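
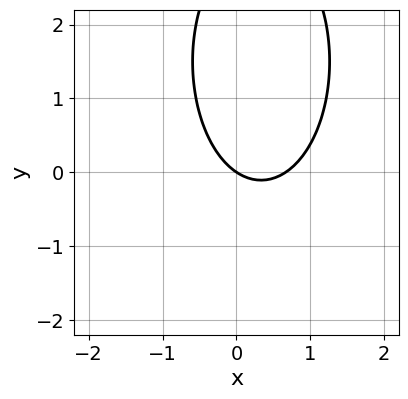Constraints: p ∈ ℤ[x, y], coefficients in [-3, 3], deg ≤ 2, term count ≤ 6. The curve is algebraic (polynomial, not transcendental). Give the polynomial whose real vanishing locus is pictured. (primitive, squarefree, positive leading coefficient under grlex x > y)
First, deg p = 2. A generic line meets the curve in up to 2 points.
Then, observable constraints: one y-axis crossing is at y = 0; it meets the x-axis at x = 0 (among the integer gridlines).
Finally, the integer polynomial consistent with all of this is the stated p.

3*x^2 + y^2 - 2*x - 3*y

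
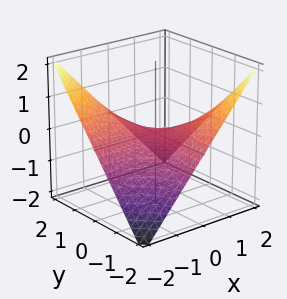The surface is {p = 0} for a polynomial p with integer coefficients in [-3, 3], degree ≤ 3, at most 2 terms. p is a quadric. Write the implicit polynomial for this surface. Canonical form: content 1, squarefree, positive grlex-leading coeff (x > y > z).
First, deg p = 2.
Then, reading off the gridlines: one z-axis crossing is at z = 0; the visible x-axis segment lies entirely on the surface.
Finally, putting this together gives p.

x*y + 2*z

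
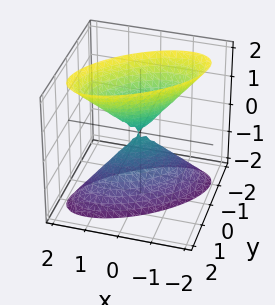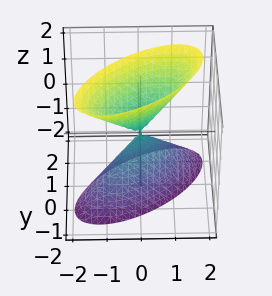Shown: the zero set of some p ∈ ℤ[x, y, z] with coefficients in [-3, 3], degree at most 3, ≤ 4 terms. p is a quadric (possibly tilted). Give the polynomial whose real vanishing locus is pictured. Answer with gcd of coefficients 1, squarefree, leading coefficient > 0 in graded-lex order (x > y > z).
2*x^2 - 3*x*y + 3*y^2 - z^2

1. I count 2 distinct pieces. Treating them together as one polynomial.
2. deg p = 2. A generic line meets the surface in up to 2 points.
3. Observable constraints: it meets the x-axis at x = 0 (among the integer gridlines); one z-axis crossing is at z = 0; it meets the y-axis at y = 0 (among the integer gridlines).
4. Fitting integer coefficients to these (and the overall shape) gives p.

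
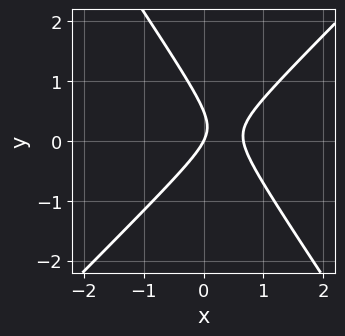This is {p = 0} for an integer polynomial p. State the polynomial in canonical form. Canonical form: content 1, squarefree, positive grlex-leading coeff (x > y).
Degree: the shape is more complex than any degree-1 curve, so deg p = 2.
Reading off the gridlines: one y-axis crossing is at y = 0; it crosses the x-axis at the gridline x = 0.
These observations pin down the coefficients.

3*x^2 - x*y - 2*y^2 - 2*x + y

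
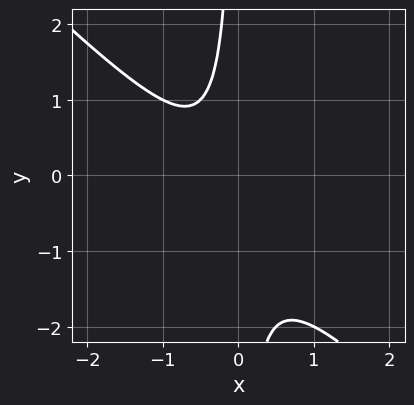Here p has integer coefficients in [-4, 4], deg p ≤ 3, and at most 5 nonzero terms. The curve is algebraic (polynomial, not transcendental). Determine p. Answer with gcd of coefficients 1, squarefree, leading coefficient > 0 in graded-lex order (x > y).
2*x^2 + 2*x*y + x + 1

(a) The degree is 2 — a generic line meets the curve in up to 2 points.
(b) From the axis intercepts and sections: it misses every integer gridline on the x-axis; it misses every integer gridline on the y-axis.
(c) Fitting integer coefficients to these (and the overall shape) gives p.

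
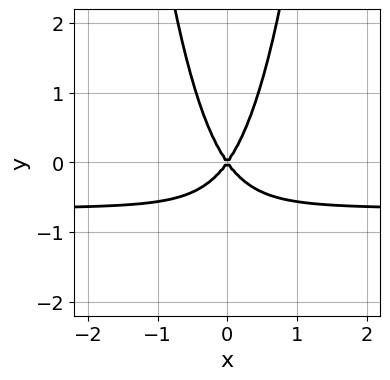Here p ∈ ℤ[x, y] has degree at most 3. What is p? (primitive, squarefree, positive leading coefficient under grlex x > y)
3*x^2*y + 2*x^2 - y^2

1. Degree: a generic line meets the curve in up to 3 points, so deg p = 3.
2. Symmetries: the x ↦ −x reflection is a symmetry, so x appears only in even powers.
3. Reading off the gridlines: it crosses the y-axis at the gridline y = 0; one x-axis crossing is at x = 0.
4. Putting this together gives p.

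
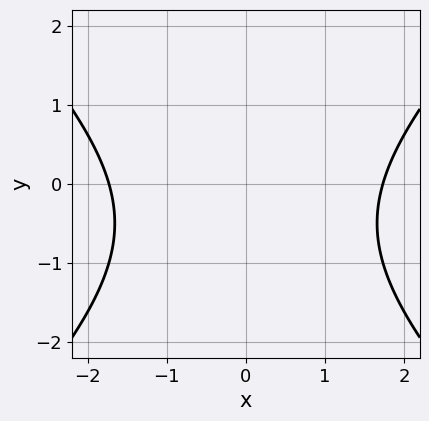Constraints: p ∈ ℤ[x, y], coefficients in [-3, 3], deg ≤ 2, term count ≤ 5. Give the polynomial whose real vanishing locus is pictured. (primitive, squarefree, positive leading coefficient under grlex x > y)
x^2 - y^2 - y - 3

1. The degree is 2 — no degree-1 curve has this shape.
2. Symmetries: mirror symmetry x ↦ −x ⇒ only even powers of x.
3. Observable constraints: it misses every integer gridline on the y-axis.
4. These observations pin down the coefficients.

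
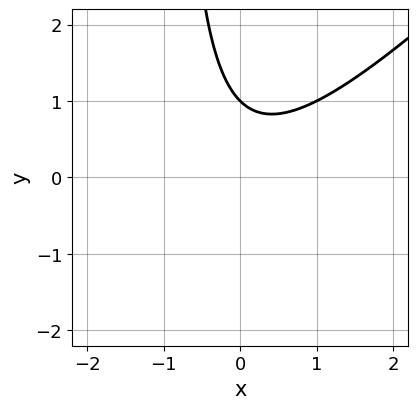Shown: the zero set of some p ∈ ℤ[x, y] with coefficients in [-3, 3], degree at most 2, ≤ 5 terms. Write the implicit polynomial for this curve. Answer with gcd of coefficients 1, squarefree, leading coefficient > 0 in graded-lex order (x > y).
1. The degree is 2 — the shape is more complex than any degree-1 curve.
2. Observable constraints: the curve avoids every integer x-axis point in the box; it crosses the y-axis at the gridline y = 1.
3. Together with the visible shape, these determine p as stated.

x^2 - x*y - y + 1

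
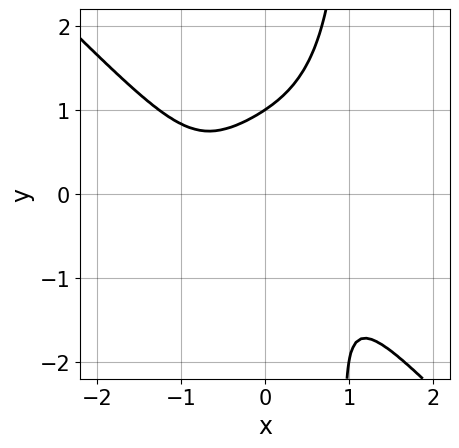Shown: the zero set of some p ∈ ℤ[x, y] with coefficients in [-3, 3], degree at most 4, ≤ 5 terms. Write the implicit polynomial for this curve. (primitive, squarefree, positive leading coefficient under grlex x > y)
The degree is 4 — a generic line meets the curve in up to 4 points.
Against the integer gridlines: it meets the y-axis at y = 1 (among the integer gridlines); the curve avoids every integer x-axis point in the box.
Solving for integer coefficients yields p as stated.

x^4 + x*y^3 - y^3 + x*y + 1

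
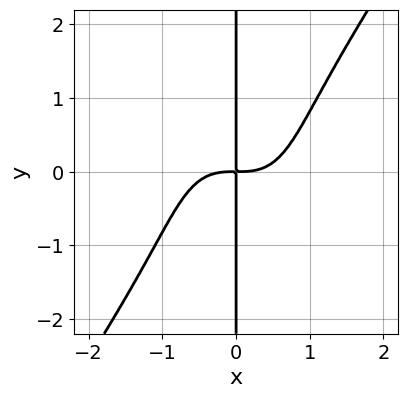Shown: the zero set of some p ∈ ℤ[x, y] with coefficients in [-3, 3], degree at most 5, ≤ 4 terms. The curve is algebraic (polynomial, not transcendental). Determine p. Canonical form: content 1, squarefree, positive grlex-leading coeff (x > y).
3*x^4 - x*y^3 - 3*x*y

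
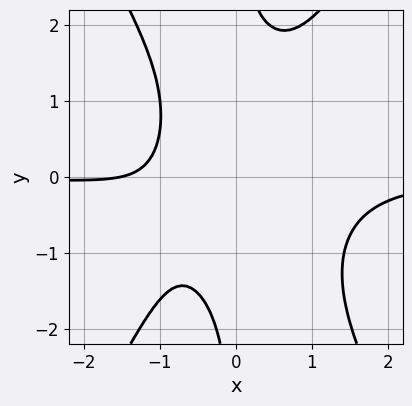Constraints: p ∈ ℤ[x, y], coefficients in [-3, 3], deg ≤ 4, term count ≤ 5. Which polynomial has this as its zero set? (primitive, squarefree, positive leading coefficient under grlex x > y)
1. The degree is 4 — a generic line meets the curve in up to 4 points.
2. From the visible intercepts: no y-intercept at any integer in the box.
3. The integer polynomial consistent with all of this is the stated p.

3*x^3*y - x*y^3 - x*y + 2*x + 3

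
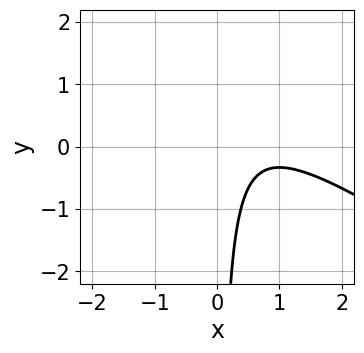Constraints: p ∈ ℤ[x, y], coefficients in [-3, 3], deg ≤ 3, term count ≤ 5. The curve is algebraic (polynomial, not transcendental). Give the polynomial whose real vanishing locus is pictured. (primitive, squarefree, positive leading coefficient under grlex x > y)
1. deg p = 2.
2. Checking where it meets the axes: no y-intercept at any integer in the box; it misses every integer gridline on the x-axis.
3. Together with the visible shape, these determine p as stated.

2*x^2 + 3*x*y - 3*x + 2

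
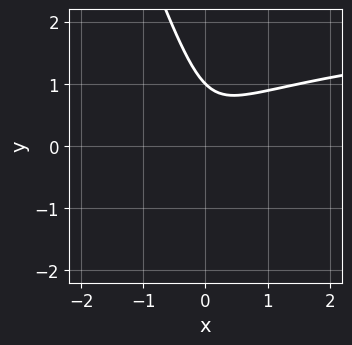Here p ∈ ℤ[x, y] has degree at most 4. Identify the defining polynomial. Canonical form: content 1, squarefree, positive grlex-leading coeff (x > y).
x^2*y + 3*x*y^2 + y^3 - 3*x^2 - 1

deg p = 3. The shape is more complex than any degree-2 curve.
Against the integer gridlines: it misses every integer gridline on the x-axis; one y-axis crossing is at y = 1.
Fitting integer coefficients to these (and the overall shape) gives p.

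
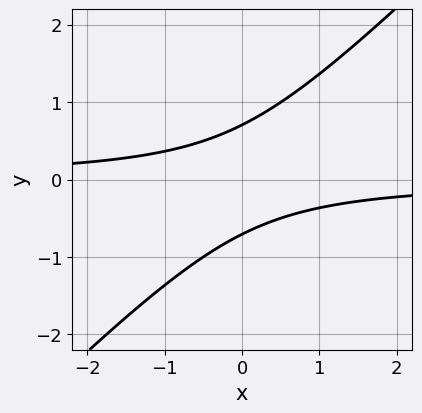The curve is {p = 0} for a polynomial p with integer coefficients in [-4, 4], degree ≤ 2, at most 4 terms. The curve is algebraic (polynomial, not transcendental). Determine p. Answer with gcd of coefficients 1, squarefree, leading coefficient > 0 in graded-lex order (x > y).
(a) deg p = 2.
(b) Reading off the gridlines: the curve avoids every integer x-axis point in the box.
(c) These observations pin down the coefficients.

2*x*y - 2*y^2 + 1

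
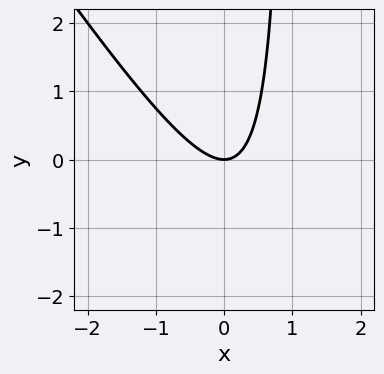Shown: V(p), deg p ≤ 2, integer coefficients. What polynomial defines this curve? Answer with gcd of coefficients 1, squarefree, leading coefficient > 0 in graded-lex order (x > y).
3*x^2 + 2*x*y - 2*y

First, deg p = 2. The shape is more complex than any degree-1 curve.
Next, from the visible intercepts: it meets the x-axis at x = 0 (among the integer gridlines); it meets the y-axis at y = 0 (among the integer gridlines).
Finally, fitting integer coefficients to these (and the overall shape) gives p.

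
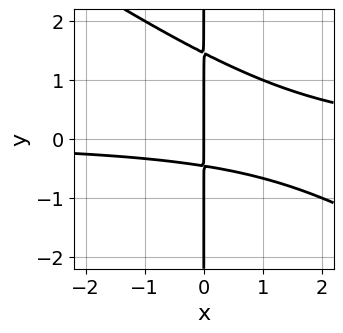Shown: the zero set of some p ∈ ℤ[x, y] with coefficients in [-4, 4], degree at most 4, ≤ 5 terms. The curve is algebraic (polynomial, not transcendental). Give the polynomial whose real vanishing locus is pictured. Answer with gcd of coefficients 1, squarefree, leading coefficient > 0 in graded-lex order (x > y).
2*x^2*y + 3*x*y^2 - 3*x*y - 2*x

First, the degree is 3 — no degree-2 curve has this shape.
Next, observable constraints: every point of the y-axis in the box is on the curve; it meets the x-axis at x = 0 (among the integer gridlines).
Finally, the integer polynomial consistent with all of this is the stated p.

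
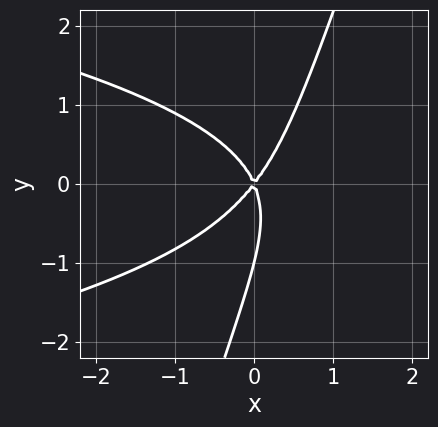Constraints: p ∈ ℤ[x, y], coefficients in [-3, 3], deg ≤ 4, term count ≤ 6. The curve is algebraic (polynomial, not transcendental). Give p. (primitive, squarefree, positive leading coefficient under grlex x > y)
3*x*y^2 - y^3 + 3*x^2 - x*y - y^2

(a) Degree: no degree-2 curve has this shape, so deg p = 3.
(b) From the visible intercepts: among the integer gridlines, it crosses the y-axis at y ∈ {-1, 0}; one x-axis crossing is at x = 0.
(c) Putting this together gives p.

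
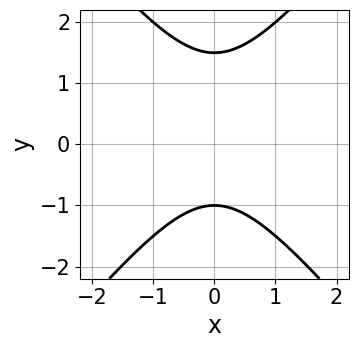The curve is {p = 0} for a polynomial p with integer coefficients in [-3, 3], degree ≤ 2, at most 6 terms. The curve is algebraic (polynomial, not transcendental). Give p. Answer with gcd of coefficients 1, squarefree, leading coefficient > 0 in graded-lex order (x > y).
Degree: no degree-1 curve has this shape, so deg p = 2.
Symmetries: mirror symmetry x ↦ −x ⇒ only even powers of x.
Observable constraints: it crosses the y-axis at the gridline y = -1; it misses every integer gridline on the x-axis.
The integer polynomial consistent with all of this is the stated p.

3*x^2 - 2*y^2 + y + 3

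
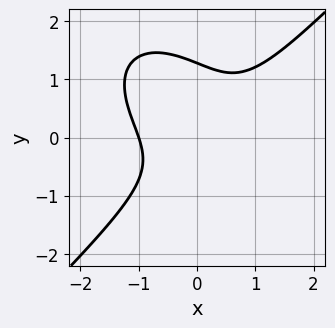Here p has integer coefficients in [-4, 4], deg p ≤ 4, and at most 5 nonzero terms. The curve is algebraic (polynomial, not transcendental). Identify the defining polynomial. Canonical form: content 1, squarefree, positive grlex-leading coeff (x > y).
3*x^3 - 3*y^3 - 3*x*y + 2*y^2 + 3

First, deg p = 3. A generic line meets the curve in up to 3 points.
Next, observable constraints: it crosses the x-axis at the gridline x = -1.
Finally, matching integer coefficients to the picture gives p.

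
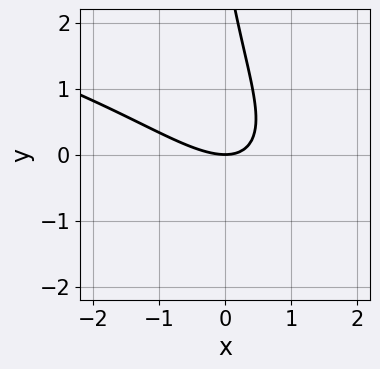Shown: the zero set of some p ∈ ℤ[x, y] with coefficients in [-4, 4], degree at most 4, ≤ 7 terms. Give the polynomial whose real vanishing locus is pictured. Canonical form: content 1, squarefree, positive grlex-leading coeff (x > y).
x*y^2 + 2*x^2 + 3*x*y + y^2 - 3*y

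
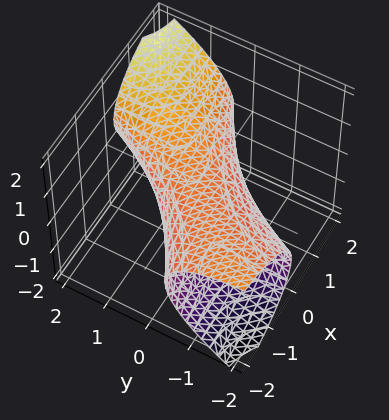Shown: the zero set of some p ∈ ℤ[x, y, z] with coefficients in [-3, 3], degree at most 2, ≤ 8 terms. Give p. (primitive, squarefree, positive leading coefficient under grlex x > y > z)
The degree is 2 — no degree-1 surface has this shape.
Solving for integer coefficients yields p as stated.

x^2 - 3*x*y + y^2 - 2*y*z + 3*z^2 - 2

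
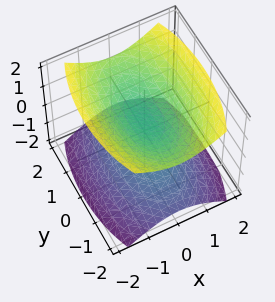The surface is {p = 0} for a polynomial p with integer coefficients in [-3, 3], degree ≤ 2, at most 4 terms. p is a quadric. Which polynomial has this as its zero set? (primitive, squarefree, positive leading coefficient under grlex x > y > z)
First, the picture has 2 separate pieces. They look like related sheets of one shape, so recover p as a whole.
Next, degree: two separate bowl-shaped sheets opening away from each other; a quadric, so deg p = 2.
Then, symmetries: it's symmetric under x → −x, forcing even powers of x; mirror symmetry z ↦ −z ⇒ only even powers of z; it's symmetric under y → −y, forcing even powers of y.
Next, checking where it meets the axes: it misses every integer gridline on the x-axis; the surface avoids every integer y-axis point in the box.
Finally, putting this together gives p.

3*x^2 + y^2 - 3*z^2 + 1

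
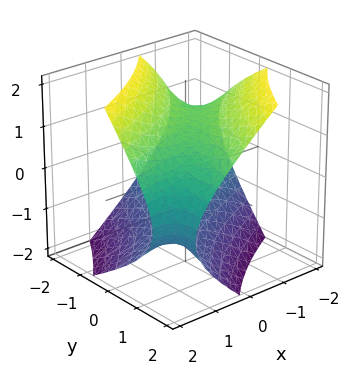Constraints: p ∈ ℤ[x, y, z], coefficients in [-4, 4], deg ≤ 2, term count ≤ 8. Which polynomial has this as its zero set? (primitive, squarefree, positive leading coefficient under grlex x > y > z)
deg p = 2.
From the axis intercepts and sections: it misses every integer gridline on the y-axis; the z-axis gridline crossings are at z ∈ {-1, 1}; no x-intercept at any integer in the box.
The integer polynomial consistent with all of this is the stated p.

x^2 - 3*x*y + y^2 - y*z - 2*z^2 + 2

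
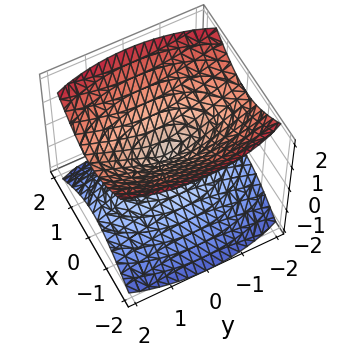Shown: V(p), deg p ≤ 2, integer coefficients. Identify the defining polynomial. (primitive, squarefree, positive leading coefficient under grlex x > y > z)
3*x^2 + y^2 - 3*z^2

1. There are 2 components.
2. Degree: a double cone through the origin; a quadric, so deg p = 2.
3. Symmetries: it's symmetric under y → −y, forcing even powers of y; mirror symmetry z ↦ −z ⇒ only even powers of z; the x ↦ −x reflection is a symmetry, so x appears only in even powers.
4. Checking where it meets the axes: it crosses the z-axis at the gridline z = 0; it meets the y-axis at y = 0 (among the integer gridlines); it crosses the x-axis at the gridline x = 0.
5. Together with the visible shape, these determine p as stated.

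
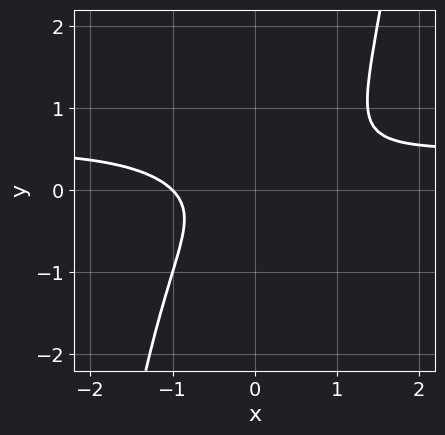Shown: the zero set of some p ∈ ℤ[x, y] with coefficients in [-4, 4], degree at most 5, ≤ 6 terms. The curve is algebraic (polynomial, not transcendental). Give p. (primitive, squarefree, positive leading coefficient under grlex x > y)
2*x^3*y - x^3 + x*y - 3*y^2 - 1

1. deg p = 4. No degree-3 curve has this shape.
2. Observable constraints: it misses every integer gridline on the y-axis; one x-axis crossing is at x = -1.
3. Solving for integer coefficients yields p as stated.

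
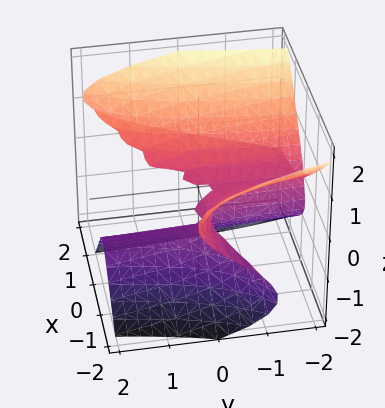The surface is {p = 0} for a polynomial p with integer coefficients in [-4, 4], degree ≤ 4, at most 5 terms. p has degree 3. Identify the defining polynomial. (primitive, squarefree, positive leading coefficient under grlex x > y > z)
x^2*y - 2*x^2*z + 2*z^3 - 2*x*z + 2*z^2

(a) deg p = 3. The shape is more complex than any degree-2 surface.
(b) Reading off the gridlines: it meets the z-axis at z = -1 (among the integer gridlines); the visible x-axis segment lies entirely on the surface; the visible y-axis segment lies entirely on the surface.
(c) Together with the visible shape, these determine p as stated.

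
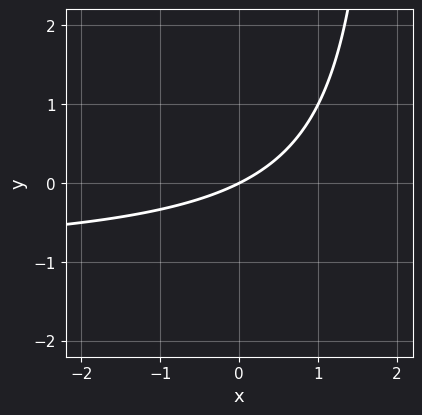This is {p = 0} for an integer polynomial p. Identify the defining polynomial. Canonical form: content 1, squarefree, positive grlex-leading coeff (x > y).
x*y + x - 2*y

(a) The degree is 2 — a generic line meets the curve in up to 2 points.
(b) Observable constraints: it crosses the y-axis at the gridline y = 0; it crosses the x-axis at the gridline x = 0.
(c) These observations pin down the coefficients.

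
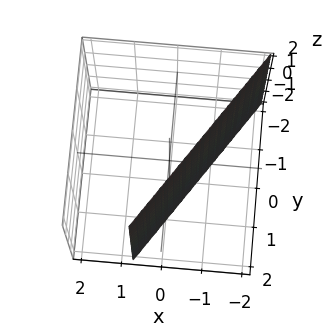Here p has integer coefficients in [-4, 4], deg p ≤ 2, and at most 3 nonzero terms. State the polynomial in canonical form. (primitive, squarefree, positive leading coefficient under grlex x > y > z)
3*x - 2*y + 2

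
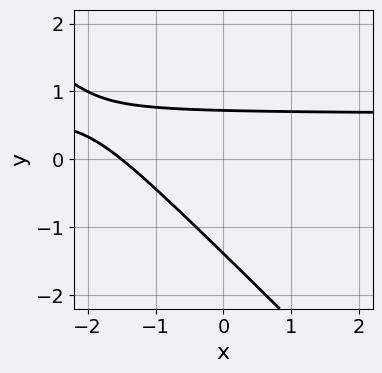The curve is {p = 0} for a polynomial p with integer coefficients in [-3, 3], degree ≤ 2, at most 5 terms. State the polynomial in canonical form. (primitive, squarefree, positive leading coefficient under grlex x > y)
First, deg p = 2. A generic line meets the curve in up to 2 points.
Finally, the integer polynomial consistent with all of this is the stated p.

3*x*y + 3*y^2 - 2*x + 2*y - 3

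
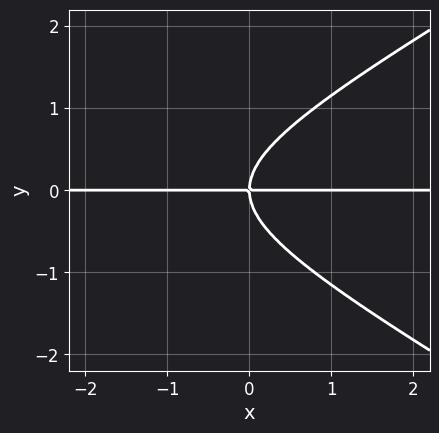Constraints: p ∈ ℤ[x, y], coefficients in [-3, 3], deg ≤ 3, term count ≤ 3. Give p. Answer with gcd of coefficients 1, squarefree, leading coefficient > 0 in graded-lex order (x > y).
Degree: the shape is more complex than any degree-2 curve, so deg p = 3.
Reading off the gridlines: one y-axis crossing is at y = 0; every point of the x-axis in the box is on the curve.
These observations pin down the coefficients.

x^2*y - 3*y^3 + 3*x*y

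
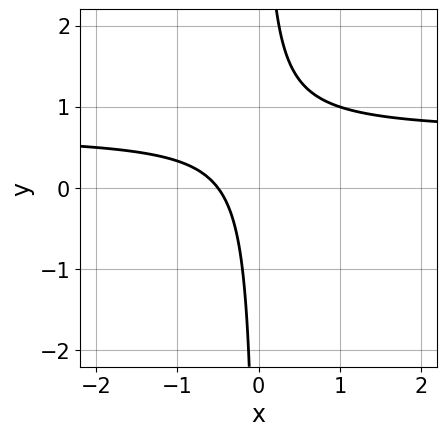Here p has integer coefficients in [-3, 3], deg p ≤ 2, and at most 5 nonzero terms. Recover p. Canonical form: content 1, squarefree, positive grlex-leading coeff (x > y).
(a) Degree: no degree-1 curve has this shape, so deg p = 2.
(b) From the visible intercepts: no y-intercept at any integer in the box.
(c) These observations pin down the coefficients.

3*x*y - 2*x - 1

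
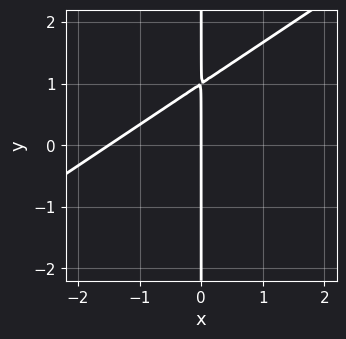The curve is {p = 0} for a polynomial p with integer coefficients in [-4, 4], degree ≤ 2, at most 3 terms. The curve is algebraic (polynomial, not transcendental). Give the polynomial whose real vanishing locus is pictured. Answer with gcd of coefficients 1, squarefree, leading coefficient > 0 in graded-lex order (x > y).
2*x^2 - 3*x*y + 3*x

deg p = 2. The shape is more complex than any degree-1 curve.
From the visible intercepts: every point of the y-axis in the box is on the curve; one x-axis crossing is at x = 0.
Fitting integer coefficients to these (and the overall shape) gives p.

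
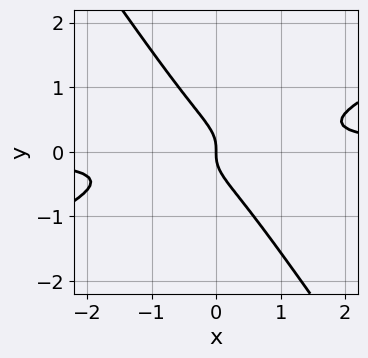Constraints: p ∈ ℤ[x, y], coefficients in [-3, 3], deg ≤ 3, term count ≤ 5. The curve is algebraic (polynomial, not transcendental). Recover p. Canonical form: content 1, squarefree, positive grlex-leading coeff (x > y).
1. deg p = 3. No degree-2 curve has this shape.
2. Against the integer gridlines: one x-axis crossing is at x = 0; one y-axis crossing is at y = 0.
3. Matching integer coefficients to the picture gives p.

2*x^2*y - 3*x*y^2 - 3*y^3 - x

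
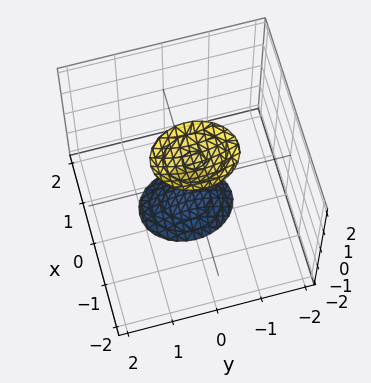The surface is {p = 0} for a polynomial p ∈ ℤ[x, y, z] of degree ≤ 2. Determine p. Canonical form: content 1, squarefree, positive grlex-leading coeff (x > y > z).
3*x^2 + x*z + 2*y^2 - z^2 + 3

The picture has 2 separate pieces. Treating them together as one polynomial.
deg p = 2. A generic line meets the surface in up to 2 points.
Checking where it meets the axes: it misses every integer gridline on the y-axis; the surface avoids every integer x-axis point in the box.
The integer polynomial consistent with all of this is the stated p.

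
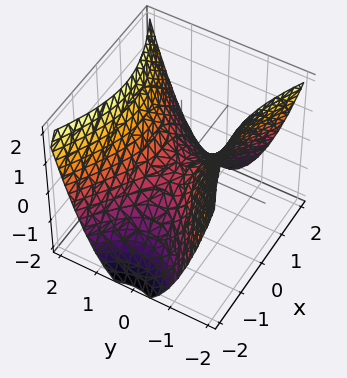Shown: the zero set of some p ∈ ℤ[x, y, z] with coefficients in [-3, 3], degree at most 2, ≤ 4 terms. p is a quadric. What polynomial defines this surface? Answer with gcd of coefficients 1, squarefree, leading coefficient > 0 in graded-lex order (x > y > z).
The degree is 2 — a hyperbolic paraboloid; a quadric.
Symmetries: the x ↦ −x reflection is a symmetry, so x appears only in even powers; it's symmetric under y → −y, forcing even powers of y.
From the visible intercepts: it meets the y-axis at y = 0 (among the integer gridlines); it crosses the x-axis at the gridline x = 0.
Together with the visible shape, these determine p as stated.

x^2 - 2*y^2 + 2*z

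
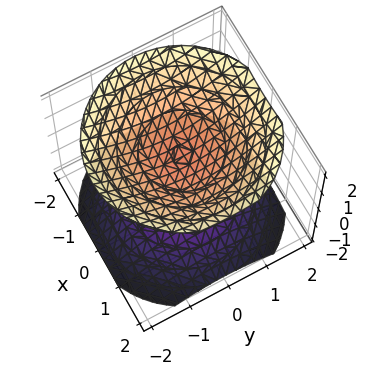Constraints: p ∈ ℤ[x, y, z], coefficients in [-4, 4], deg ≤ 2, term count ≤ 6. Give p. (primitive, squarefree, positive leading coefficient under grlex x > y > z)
2*x^2 + 2*y^2 - 3*z^2 + 3

First, the picture has 2 separate pieces.
Next, degree: two separate bowl-shaped sheets opening away from each other; a quadric, so deg p = 2.
Next, symmetries: the z ↦ −z reflection is a symmetry, so z appears only in even powers; the z-axis is an axis of rotation, so x and y enter only as x² + y².
Next, from the visible intercepts: the z-axis gridline crossings are at z ∈ {-1, 1}; the surface avoids every integer x-axis point in the box; the surface avoids every integer y-axis point in the box.
Finally, the integer polynomial consistent with all of this is the stated p.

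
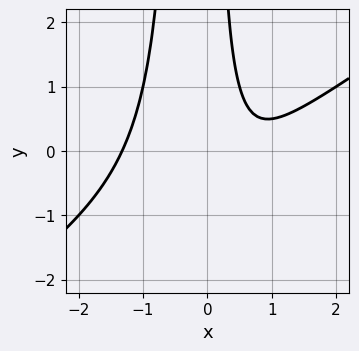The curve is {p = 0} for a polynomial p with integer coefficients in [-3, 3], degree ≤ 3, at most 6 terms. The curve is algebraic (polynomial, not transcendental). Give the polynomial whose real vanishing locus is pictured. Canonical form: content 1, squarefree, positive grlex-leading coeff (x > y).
1. deg p = 3.
2. Against the integer gridlines: no y-intercept at any integer in the box.
3. Together with the visible shape, these determine p as stated.

2*x^3 - 3*x^2*y - x*y - 2*x + 2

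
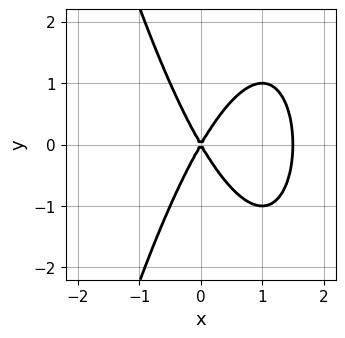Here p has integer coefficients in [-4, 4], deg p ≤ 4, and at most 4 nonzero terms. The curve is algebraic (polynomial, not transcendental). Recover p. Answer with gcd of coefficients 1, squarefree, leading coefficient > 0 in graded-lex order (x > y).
2*x^3 - 3*x^2 + y^2

Degree: the shape is more complex than any degree-2 curve, so deg p = 3.
Symmetries: mirror symmetry y ↦ −y ⇒ only even powers of y.
Reading off the gridlines: it meets the x-axis at x = 0 (among the integer gridlines); it crosses the y-axis at the gridline y = 0.
Matching integer coefficients to the picture gives p.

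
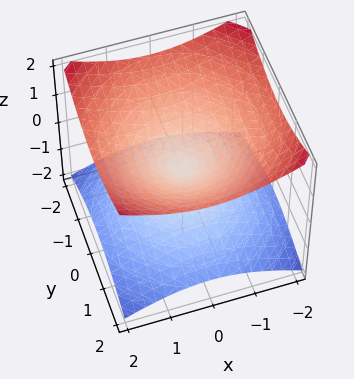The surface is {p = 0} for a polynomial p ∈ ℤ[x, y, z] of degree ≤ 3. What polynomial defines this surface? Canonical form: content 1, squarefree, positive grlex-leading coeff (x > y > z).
x^2 + y^2 - 2*z^2

deg p = 2.
Symmetries: the surface is invariant under rotation about z: p = q(x² + y², z); the z ↦ −z reflection is a symmetry, so z appears only in even powers.
Checking where it meets the axes: it crosses the z-axis at the gridline z = 0; it meets the y-axis at y = 0 (among the integer gridlines); a circular section at z = -1 has radius between 1 and 2.
Matching integer coefficients to the picture gives p.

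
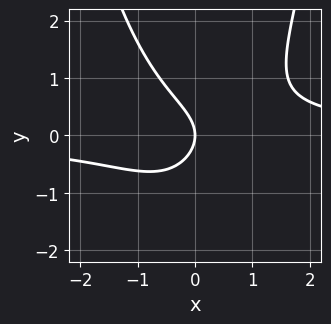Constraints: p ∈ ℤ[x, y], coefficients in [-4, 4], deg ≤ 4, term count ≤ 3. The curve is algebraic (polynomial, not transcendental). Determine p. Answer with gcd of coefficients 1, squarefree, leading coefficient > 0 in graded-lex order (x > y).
x^2*y - y^2 - x

The degree is 3 — a generic line meets the curve in up to 3 points.
Checking where it meets the axes: it crosses the x-axis at the gridline x = 0; it meets the y-axis at y = 0 (among the integer gridlines).
Putting this together gives p.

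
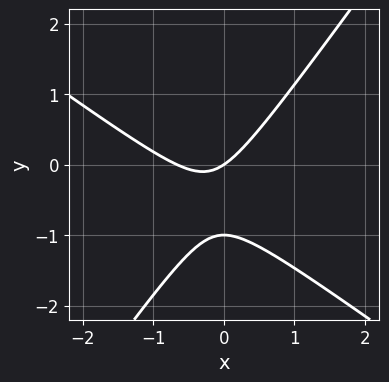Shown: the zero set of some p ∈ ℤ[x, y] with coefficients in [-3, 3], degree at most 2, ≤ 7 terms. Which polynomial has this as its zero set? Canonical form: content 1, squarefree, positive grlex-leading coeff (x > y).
(a) The degree is 2 — no degree-1 curve has this shape.
(b) Observable constraints: it crosses the x-axis at the gridline x = 0; among the integer gridlines, it crosses the y-axis at y ∈ {-1, 0}.
(c) Solving for integer coefficients yields p as stated.

3*x^2 + 2*x*y - 3*y^2 + 2*x - 3*y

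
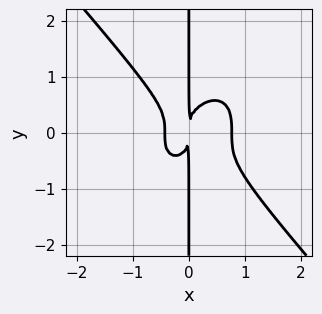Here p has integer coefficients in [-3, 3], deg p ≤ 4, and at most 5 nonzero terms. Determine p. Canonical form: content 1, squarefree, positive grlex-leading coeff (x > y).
3*x^4 + 2*x*y^3 - x^3 - x^2

Degree: no degree-3 curve has this shape, so deg p = 4.
From the axis intercepts and sections: every point of the y-axis in the box is on the curve.
These observations pin down the coefficients.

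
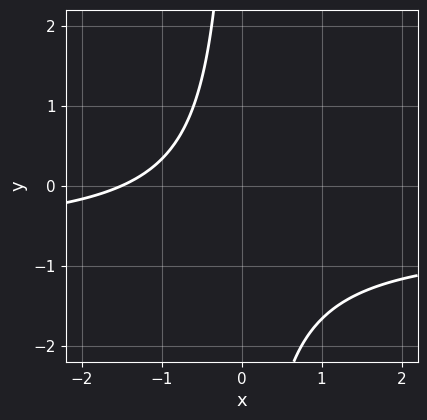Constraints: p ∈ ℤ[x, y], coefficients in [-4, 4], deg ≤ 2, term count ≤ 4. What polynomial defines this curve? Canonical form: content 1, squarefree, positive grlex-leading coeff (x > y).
3*x*y + 2*x + 3

First, degree: no degree-1 curve has this shape, so deg p = 2.
Then, reading off the gridlines: the curve avoids every integer y-axis point in the box.
Finally, solving for integer coefficients yields p as stated.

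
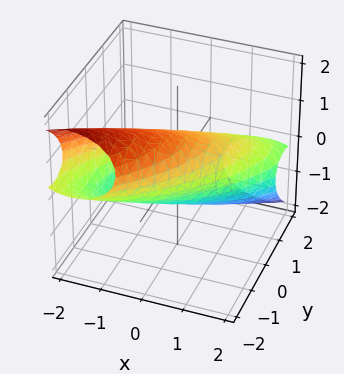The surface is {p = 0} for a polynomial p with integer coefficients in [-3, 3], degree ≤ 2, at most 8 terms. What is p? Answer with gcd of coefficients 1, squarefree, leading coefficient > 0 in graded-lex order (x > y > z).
2*x^2 - 3*x*y + 2*y^2 + 3*y*z + 3*z^2 - 3

1. The degree is 2 — no degree-1 surface has this shape.
2. Checking where it meets the axes: among the integer gridlines, it crosses the z-axis at z ∈ {-1, 1}.
3. Matching integer coefficients to the picture gives p.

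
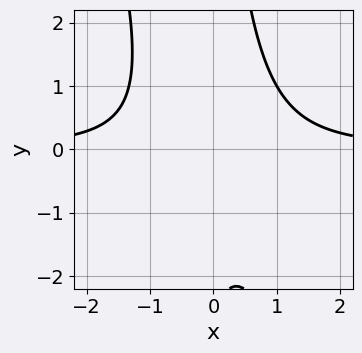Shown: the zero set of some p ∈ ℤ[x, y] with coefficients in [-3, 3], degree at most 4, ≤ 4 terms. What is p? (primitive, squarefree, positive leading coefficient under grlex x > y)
(a) The degree is 3 — no degree-2 curve has this shape.
(b) From the visible intercepts: it misses every integer gridline on the x-axis; it misses every integer gridline on the y-axis.
(c) Assembling these constraints gives the stated polynomial.

3*x^2*y + x*y^2 - y - 3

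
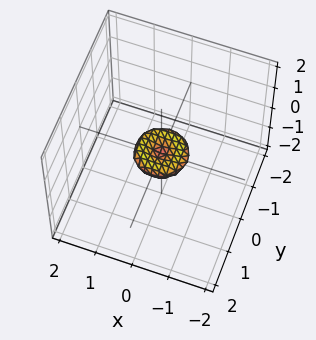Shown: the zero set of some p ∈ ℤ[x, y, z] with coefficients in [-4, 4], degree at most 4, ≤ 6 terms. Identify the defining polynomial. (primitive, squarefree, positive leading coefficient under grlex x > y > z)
deg p = 4.
Symmetry: the z-axis is an axis of rotation, so x and y enter only as x² + y².
Against the integer gridlines: one x-axis crossing is at x = 0; one y-axis crossing is at y = 0; a circular section at z = 0 has radius between 0 and 1.
Fitting integer coefficients to these (and the overall shape) gives p.

2*x^4 + 4*x^2*y^2 + 2*y^4 - x^2 - y^2 + 3*z^2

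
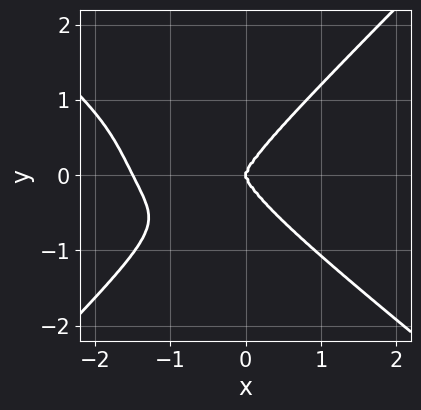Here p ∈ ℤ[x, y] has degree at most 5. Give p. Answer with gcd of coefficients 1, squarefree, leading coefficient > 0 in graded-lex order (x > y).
2*x^4 + x^3*y - 3*y^4 + 3*x^3

(a) The degree is 4 — no degree-3 curve has this shape.
(b) From the axis intercepts and sections: one x-axis crossing is at x = 0; it crosses the y-axis at the gridline y = 0.
(c) Putting this together gives p.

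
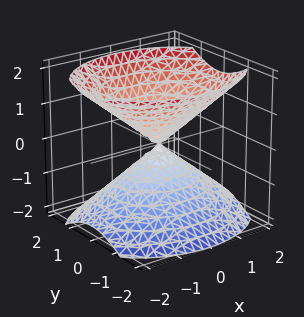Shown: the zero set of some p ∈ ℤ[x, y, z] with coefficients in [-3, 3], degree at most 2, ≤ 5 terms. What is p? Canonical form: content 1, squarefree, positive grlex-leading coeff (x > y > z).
2*x^2 + 3*y^2 - 3*z^2

First, the picture has 2 separate pieces.
Then, the degree is 2 — two nappes meeting at a single point; a quadric.
Then, symmetries: it's symmetric under y → −y, forcing even powers of y; the z ↦ −z reflection is a symmetry, so z appears only in even powers; the x ↦ −x reflection is a symmetry, so x appears only in even powers.
Next, from the visible intercepts: it crosses the z-axis at the gridline z = 0; it meets the y-axis at y = 0 (among the integer gridlines); one x-axis crossing is at x = 0.
Finally, putting this together gives p.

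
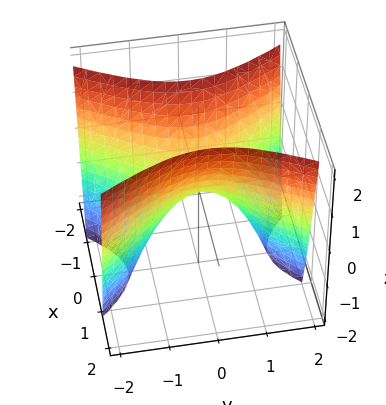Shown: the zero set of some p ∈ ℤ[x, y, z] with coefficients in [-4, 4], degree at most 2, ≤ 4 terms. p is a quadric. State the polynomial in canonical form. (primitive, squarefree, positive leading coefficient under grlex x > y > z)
2*x^2 - y^2 - z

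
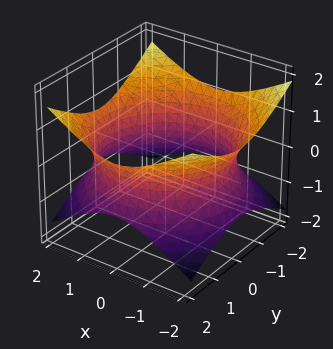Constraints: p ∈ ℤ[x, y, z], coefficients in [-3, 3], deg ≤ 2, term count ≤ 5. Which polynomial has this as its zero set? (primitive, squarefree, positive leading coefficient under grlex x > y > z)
x^2 + y^2 - 2*z^2 - 3

Degree: one connected sheet with a waist; a quadric, so deg p = 2.
By symmetry, every cross-section ⟂ z is a circle, so x, y appear only via x² + y²; the z ↦ −z reflection is a symmetry, so z appears only in even powers.
Reading off the gridlines: a circular section at z = 0 has radius between 1 and 2; it misses every integer gridline on the z-axis.
The integer polynomial consistent with all of this is the stated p.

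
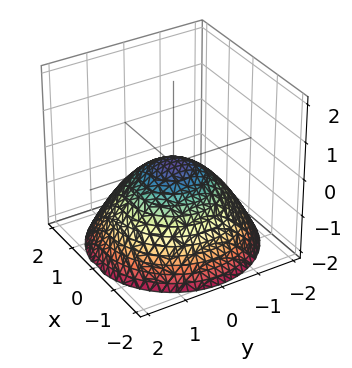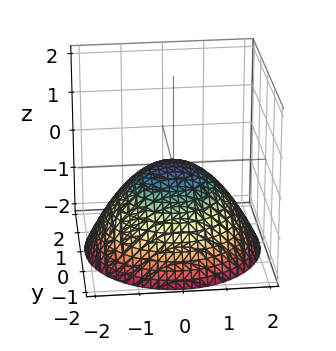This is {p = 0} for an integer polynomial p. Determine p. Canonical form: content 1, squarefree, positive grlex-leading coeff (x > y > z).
x^2 + y^2 + 2*z

First, the degree is 2 — a single bowl opening along one axis; a quadric.
Then, symmetries: rotational symmetry about the z-axis ⇒ p depends on x, y only through x² + y².
Then, checking where it meets the axes: it meets the z-axis at z = 0 (among the integer gridlines); it crosses the x-axis at the gridline x = 0; a circular section at z = -1 has radius between 1 and 2.
Finally, assembling these constraints gives the stated polynomial.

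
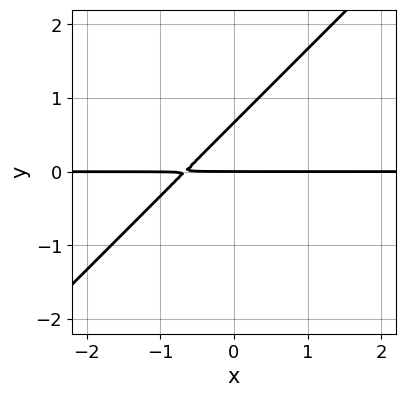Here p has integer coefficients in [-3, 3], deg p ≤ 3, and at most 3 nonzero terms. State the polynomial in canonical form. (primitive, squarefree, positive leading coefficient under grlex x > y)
First, the degree is 2 — a generic line meets the curve in up to 2 points.
Next, reading off the gridlines: the visible x-axis segment lies entirely on the curve; one y-axis crossing is at y = 0.
Finally, the integer polynomial consistent with all of this is the stated p.

3*x*y - 3*y^2 + 2*y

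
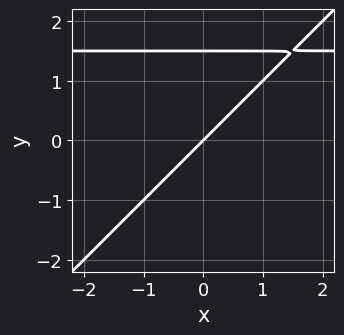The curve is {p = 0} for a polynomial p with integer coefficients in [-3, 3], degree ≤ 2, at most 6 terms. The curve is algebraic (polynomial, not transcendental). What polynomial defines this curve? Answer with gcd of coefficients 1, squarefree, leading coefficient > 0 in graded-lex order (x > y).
First, deg p = 2. No degree-1 curve has this shape.
Then, observable constraints: one y-axis crossing is at y = 0; one x-axis crossing is at x = 0.
Finally, fitting integer coefficients to these (and the overall shape) gives p.

2*x*y - 2*y^2 - 3*x + 3*y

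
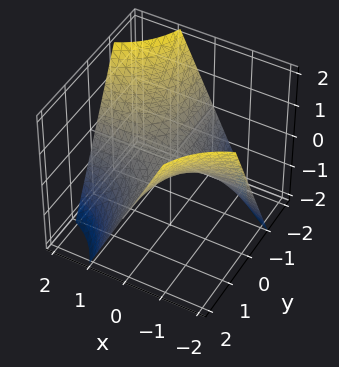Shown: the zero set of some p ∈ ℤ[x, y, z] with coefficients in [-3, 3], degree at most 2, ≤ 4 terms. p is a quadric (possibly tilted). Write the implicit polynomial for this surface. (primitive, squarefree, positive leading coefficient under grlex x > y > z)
x*y + z

Degree: no degree-1 surface has this shape, so deg p = 2.
From the visible intercepts: every point of the y-axis in the box is on the surface; the visible x-axis segment lies entirely on the surface; one z-axis crossing is at z = 0.
Matching integer coefficients to the picture gives p.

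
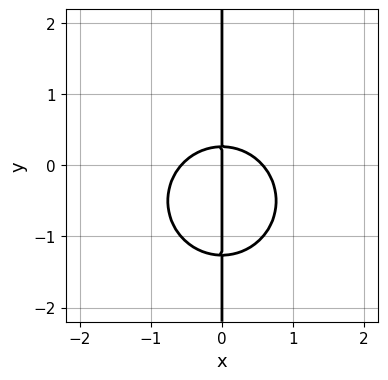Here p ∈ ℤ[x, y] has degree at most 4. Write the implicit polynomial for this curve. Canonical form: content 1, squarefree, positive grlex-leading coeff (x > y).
3*x^3 + 3*x*y^2 + 3*x*y - x

The degree is 3 — no degree-2 curve has this shape.
Reading off the gridlines: one x-axis crossing is at x = 0; every point of the y-axis in the box is on the curve.
Solving for integer coefficients yields p as stated.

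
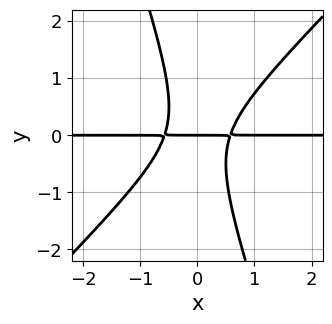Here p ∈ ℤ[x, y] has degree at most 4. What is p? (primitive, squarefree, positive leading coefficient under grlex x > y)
(a) deg p = 3. A generic line meets the curve in up to 3 points.
(b) From the axis intercepts and sections: every point of the x-axis in the box is on the curve; it meets the y-axis at y = 0 (among the integer gridlines).
(c) The integer polynomial consistent with all of this is the stated p.

3*x^2*y - 2*x*y^2 - y^3 - y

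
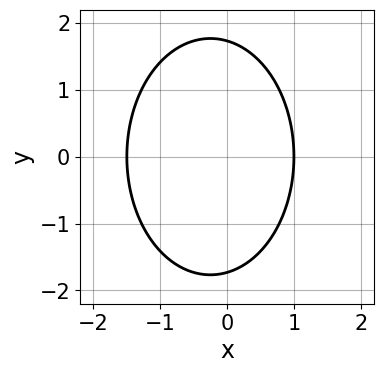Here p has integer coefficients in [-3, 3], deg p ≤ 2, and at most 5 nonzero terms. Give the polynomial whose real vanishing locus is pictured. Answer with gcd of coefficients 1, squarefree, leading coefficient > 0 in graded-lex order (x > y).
2*x^2 + y^2 + x - 3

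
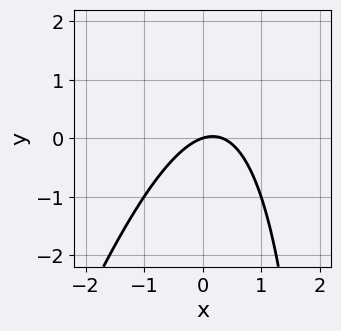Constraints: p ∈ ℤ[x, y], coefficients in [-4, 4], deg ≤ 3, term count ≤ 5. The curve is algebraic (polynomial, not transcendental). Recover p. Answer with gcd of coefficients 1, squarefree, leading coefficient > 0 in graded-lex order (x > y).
(a) Degree: the shape is more complex than any degree-1 curve, so deg p = 2.
(b) Against the integer gridlines: one y-axis crossing is at y = 0; it crosses the x-axis at the gridline x = 0.
(c) Putting this together gives p.

3*x^2 - x*y - x + 3*y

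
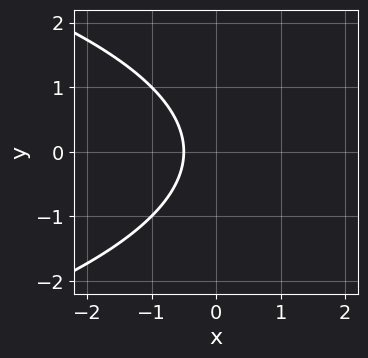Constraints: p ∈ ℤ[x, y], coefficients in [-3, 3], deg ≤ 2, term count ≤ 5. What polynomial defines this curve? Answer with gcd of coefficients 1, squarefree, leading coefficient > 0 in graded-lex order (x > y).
y^2 + 2*x + 1

(a) deg p = 2. A generic line meets the curve in up to 2 points.
(b) Symmetries: mirror symmetry y ↦ −y ⇒ only even powers of y.
(c) Observable constraints: it misses every integer gridline on the y-axis.
(d) The integer polynomial consistent with all of this is the stated p.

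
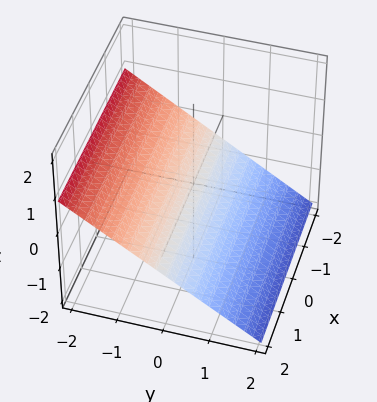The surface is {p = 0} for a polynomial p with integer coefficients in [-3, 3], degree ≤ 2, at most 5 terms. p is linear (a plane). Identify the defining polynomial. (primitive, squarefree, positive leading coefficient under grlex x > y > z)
2*y + 3*z + 2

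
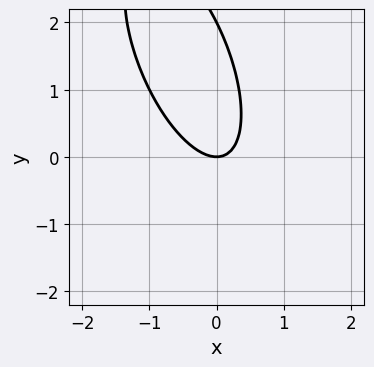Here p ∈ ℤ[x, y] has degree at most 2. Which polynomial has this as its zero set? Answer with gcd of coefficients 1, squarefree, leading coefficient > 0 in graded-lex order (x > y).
1. deg p = 2. A generic line meets the curve in up to 2 points.
2. Checking where it meets the axes: it crosses the x-axis at the gridline x = 0; among the integer gridlines, it crosses the y-axis at y ∈ {0, 2}.
3. Solving for integer coefficients yields p as stated.

3*x^2 + 2*x*y + y^2 - 2*y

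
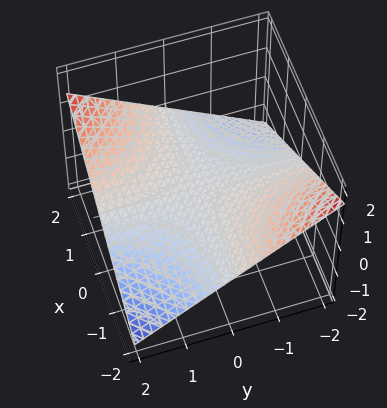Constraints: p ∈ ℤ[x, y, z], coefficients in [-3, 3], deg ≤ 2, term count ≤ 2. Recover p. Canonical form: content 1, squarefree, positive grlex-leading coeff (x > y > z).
x*y - 3*z

First, degree: a hyperbolic paraboloid; a quadric, so deg p = 2.
Then, reading off the gridlines: every point of the y-axis in the box is on the surface; every point of the x-axis in the box is on the surface.
Finally, matching integer coefficients to the picture gives p.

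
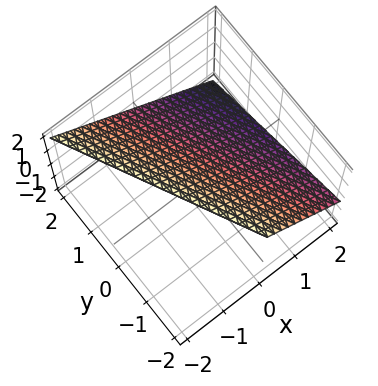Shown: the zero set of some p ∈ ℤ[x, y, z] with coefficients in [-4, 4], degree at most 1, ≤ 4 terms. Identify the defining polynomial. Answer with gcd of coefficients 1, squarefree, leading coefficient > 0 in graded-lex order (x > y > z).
2*x + y + 2*z - 2

First, degree: every cross-section is a straight line — this is a plane, so deg p = 1.
Next, from the axis intercepts and sections: one y-axis crossing is at y = 2; one x-axis crossing is at x = 1; it meets the z-axis at z = 1 (among the integer gridlines).
Finally, the integer polynomial consistent with all of this is the stated p.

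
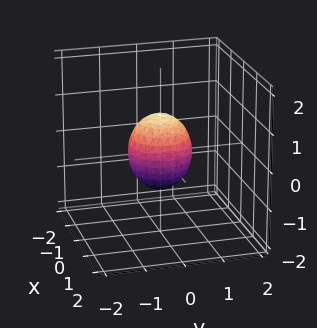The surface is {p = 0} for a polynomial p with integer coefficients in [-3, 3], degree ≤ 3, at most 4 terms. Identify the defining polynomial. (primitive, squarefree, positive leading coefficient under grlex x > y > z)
(a) Degree: no degree-1 surface has this shape, so deg p = 2.
(b) Symmetries: rotational symmetry about the z-axis ⇒ p depends on x, y only through x² + y².
(c) From the axis intercepts and sections: among the integer gridlines, it crosses the z-axis at z ∈ {-1, 1}; a circular section at z = 0 has radius between 0 and 1.
(d) These observations pin down the coefficients.

3*x^2 + 3*y^2 + 2*z^2 - 2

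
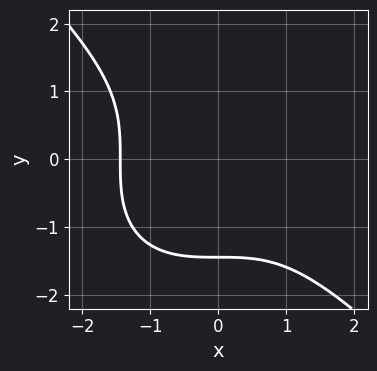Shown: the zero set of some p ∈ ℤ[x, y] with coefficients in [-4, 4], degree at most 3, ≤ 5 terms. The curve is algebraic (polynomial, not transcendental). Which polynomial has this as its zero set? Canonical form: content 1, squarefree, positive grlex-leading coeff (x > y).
x^3 + y^3 + 3

(a) The degree is 3 — no degree-2 curve has this shape.
(b) Putting this together gives p.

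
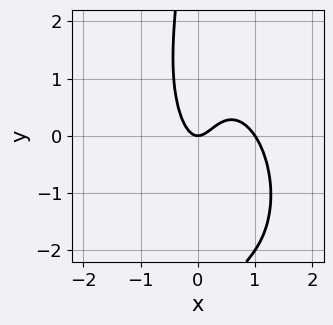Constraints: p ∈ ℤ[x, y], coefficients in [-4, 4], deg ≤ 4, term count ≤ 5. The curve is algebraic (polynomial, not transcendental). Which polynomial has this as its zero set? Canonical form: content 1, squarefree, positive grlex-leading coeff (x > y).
1. The degree is 3 — a generic line meets the curve in up to 3 points.
2. From the axis intercepts and sections: it crosses the y-axis at the gridline y = 0; among the integer gridlines, it crosses the x-axis at x ∈ {0, 1}.
3. Fitting integer coefficients to these (and the overall shape) gives p.

3*x^3 + x^2*y + x*y^2 - 3*x^2 + y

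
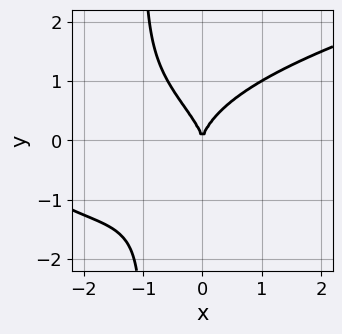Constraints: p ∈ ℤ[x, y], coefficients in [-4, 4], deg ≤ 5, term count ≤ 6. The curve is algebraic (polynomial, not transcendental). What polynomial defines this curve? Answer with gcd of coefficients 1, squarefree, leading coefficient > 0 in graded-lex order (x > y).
(a) The degree is 4 — no degree-3 curve has this shape.
(b) From the visible intercepts: it crosses the y-axis at the gridline y = 0; it crosses the x-axis at the gridline x = 0.
(c) These observations pin down the coefficients.

2*x*y^3 - x^3 + 2*y^3 - 3*x^2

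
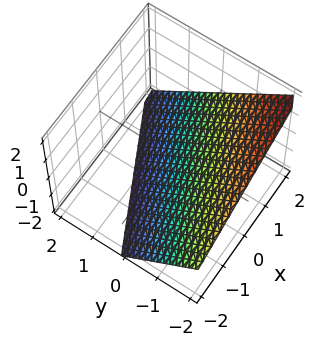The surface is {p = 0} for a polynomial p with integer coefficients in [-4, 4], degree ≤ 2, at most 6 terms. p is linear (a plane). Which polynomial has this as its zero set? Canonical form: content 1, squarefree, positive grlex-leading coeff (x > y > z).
deg p = 1.
Checking where it meets the axes: it meets the z-axis at z = -1 (among the integer gridlines); one x-axis crossing is at x = 2.
Solving for integer coefficients yields p as stated.

x - 2*y - 2*z - 2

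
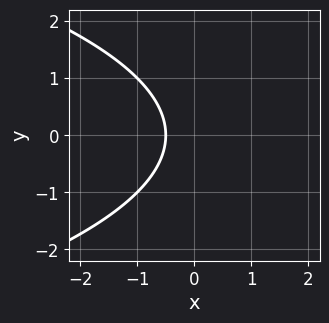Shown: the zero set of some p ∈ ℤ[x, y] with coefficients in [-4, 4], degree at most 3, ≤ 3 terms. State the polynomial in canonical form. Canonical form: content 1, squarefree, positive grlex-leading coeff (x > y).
First, deg p = 2. A generic line meets the curve in up to 2 points.
Then, symmetries: the y ↦ −y reflection is a symmetry, so y appears only in even powers.
Next, from the visible intercepts: it misses every integer gridline on the y-axis.
Finally, assembling these constraints gives the stated polynomial.

y^2 + 2*x + 1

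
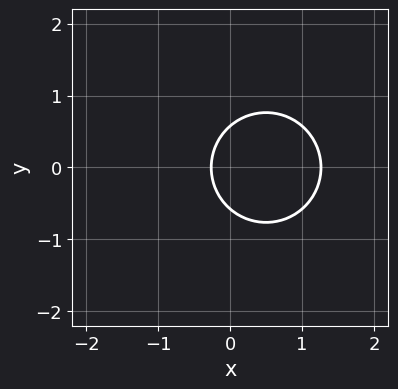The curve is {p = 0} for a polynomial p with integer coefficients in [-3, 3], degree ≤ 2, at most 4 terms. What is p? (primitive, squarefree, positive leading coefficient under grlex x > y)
(a) Degree: the shape is more complex than any degree-1 curve, so deg p = 2.
(b) Symmetries: it's symmetric under y → −y, forcing even powers of y.
(c) These observations pin down the coefficients.

3*x^2 + 3*y^2 - 3*x - 1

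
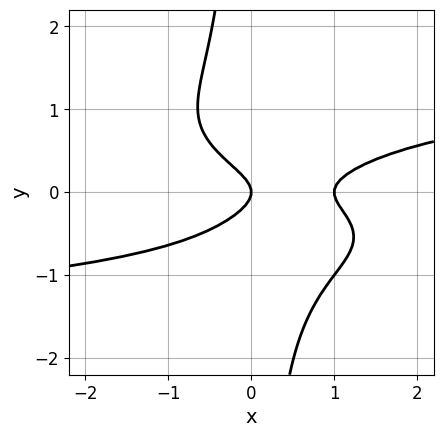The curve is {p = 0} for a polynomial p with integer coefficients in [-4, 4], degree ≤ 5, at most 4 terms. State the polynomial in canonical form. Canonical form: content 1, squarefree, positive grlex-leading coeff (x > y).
3*x*y^3 - x^2 + 3*y^2 + x

(a) The degree is 4 — the shape is more complex than any degree-3 curve.
(b) Reading off the gridlines: among the integer gridlines, it crosses the x-axis at x ∈ {0, 1}; one y-axis crossing is at y = 0.
(c) Matching integer coefficients to the picture gives p.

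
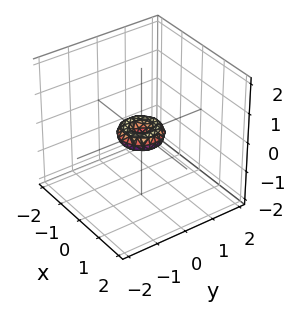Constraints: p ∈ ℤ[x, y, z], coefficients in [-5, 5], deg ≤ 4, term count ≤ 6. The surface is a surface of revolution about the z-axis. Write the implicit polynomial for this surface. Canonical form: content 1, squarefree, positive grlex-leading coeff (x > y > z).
2*x^4 + 4*x^2*y^2 + 2*y^4 - x^2 - y^2 + 2*z^2

(a) The degree is 4 — a generic line meets the surface in up to 4 points.
(b) By symmetry, the z-axis is an axis of rotation, so x and y enter only as x² + y².
(c) From the axis intercepts and sections: it crosses the y-axis at the gridline y = 0; it meets the x-axis at x = 0 (among the integer gridlines); it meets the z-axis at z = 0 (among the integer gridlines).
(d) The integer polynomial consistent with all of this is the stated p.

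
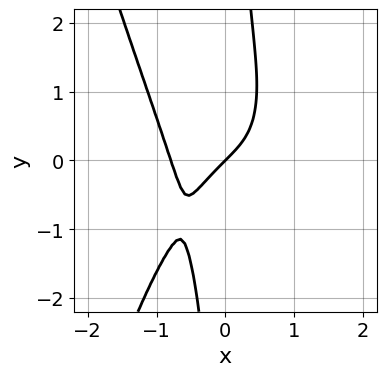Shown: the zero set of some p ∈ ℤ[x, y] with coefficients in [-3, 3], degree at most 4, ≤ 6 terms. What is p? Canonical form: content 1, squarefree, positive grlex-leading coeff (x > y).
Degree: a generic line meets the curve in up to 4 points, so deg p = 4.
Observable constraints: one x-axis crossing is at x = 0; it meets the y-axis at y = 0 (among the integer gridlines).
These observations pin down the coefficients.

2*x^4 + x*y^2 + x - y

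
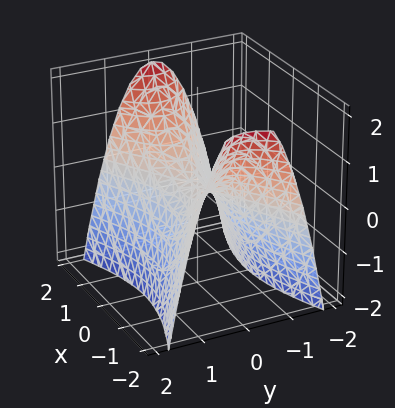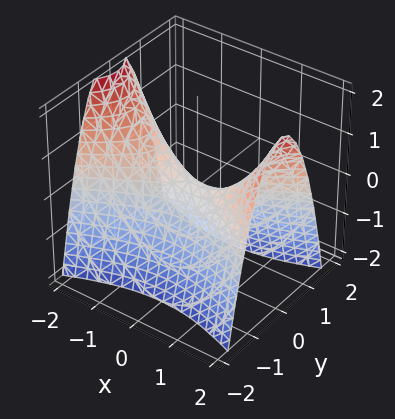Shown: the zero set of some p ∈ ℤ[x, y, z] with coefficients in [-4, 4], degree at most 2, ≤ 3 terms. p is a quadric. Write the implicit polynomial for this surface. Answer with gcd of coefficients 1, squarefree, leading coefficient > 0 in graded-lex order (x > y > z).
1. deg p = 2. A saddle surface; a quadric.
2. Symmetries: mirror symmetry x ↦ −x ⇒ only even powers of x; it's symmetric under y → −y, forcing even powers of y.
3. Against the integer gridlines: one x-axis crossing is at x = 0; one z-axis crossing is at z = 0; it crosses the y-axis at the gridline y = 0.
4. Together with the visible shape, these determine p as stated.

x^2 - 3*y^2 - 2*z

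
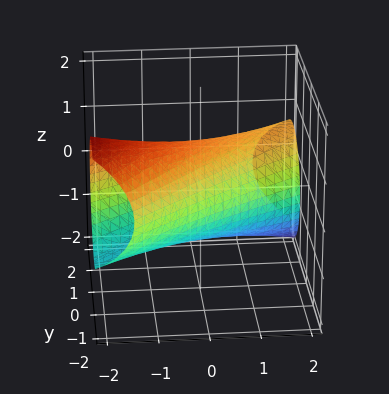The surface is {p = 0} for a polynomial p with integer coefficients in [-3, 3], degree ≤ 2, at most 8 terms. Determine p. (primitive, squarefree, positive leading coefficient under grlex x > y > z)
x^2 - 3*x*y + x*z + 2*y^2 + 2*z^2 - 2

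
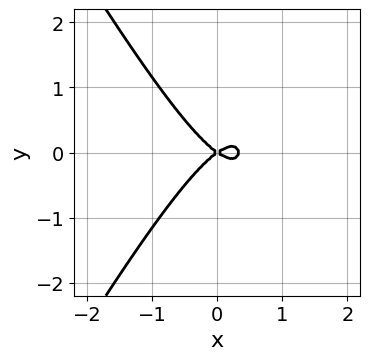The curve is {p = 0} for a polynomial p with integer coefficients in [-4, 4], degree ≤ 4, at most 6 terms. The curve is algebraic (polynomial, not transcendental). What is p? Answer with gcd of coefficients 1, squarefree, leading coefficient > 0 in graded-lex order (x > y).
1. The degree is 3 — a generic line meets the curve in up to 3 points.
2. Symmetries: it's symmetric under y → −y, forcing even powers of y.
3. Checking where it meets the axes: one y-axis crossing is at y = 0; it meets the x-axis at x = 0 (among the integer gridlines).
4. Assembling these constraints gives the stated polynomial.

3*x^3 - x*y^2 - x^2 + 2*y^2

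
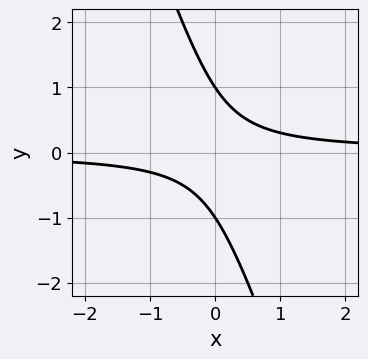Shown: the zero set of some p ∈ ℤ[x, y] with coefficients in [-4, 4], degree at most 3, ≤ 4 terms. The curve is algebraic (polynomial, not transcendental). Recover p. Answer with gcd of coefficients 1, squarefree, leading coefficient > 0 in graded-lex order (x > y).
(a) deg p = 2.
(b) Observable constraints: the y-axis gridline crossings are at y ∈ {-1, 1}; the curve avoids every integer x-axis point in the box.
(c) Assembling these constraints gives the stated polynomial.

3*x*y + y^2 - 1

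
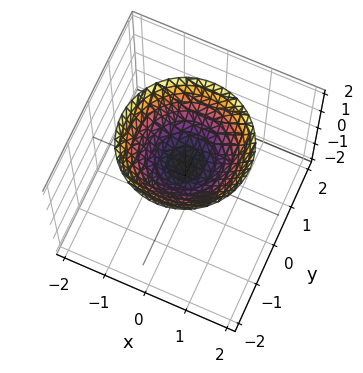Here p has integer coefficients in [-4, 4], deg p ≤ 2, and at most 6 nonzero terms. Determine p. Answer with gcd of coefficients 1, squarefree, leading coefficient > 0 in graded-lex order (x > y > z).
deg p = 2. The shape is more complex than any degree-1 surface.
Symmetries: the z-axis is an axis of rotation, so x and y enter only as x² + y².
Checking where it meets the axes: it misses every integer gridline on the x-axis; a circular section at z = 1 has radius between 0 and 1; no y-intercept at any integer in the box.
Putting this together gives p.

2*x^2 + 2*y^2 - 3*z + 2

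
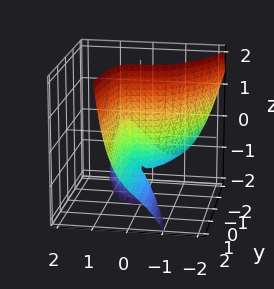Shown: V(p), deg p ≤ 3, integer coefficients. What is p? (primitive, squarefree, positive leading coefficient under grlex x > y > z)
First, the degree is 3 — the shape is more complex than any degree-2 surface.
Next, from the visible intercepts: the visible z-axis segment lies entirely on the surface; it meets the x-axis at x = 0 (among the integer gridlines); one y-axis crossing is at y = 0.
Finally, these observations pin down the coefficients.

3*x^3 + x*y*z + 3*x*y - 2*y*z - 2*y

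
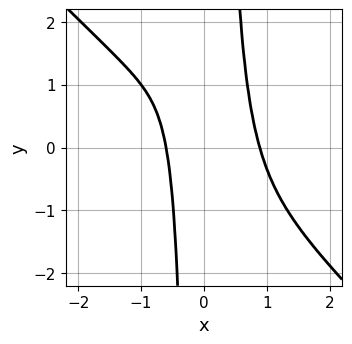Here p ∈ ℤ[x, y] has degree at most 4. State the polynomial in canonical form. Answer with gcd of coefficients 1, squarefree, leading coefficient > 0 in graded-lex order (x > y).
First, degree: the shape is more complex than any degree-3 curve, so deg p = 4.
Next, from the visible intercepts: no y-intercept at any integer in the box.
Finally, matching integer coefficients to the picture gives p.

3*x^4 + 3*x^3*y - x - 1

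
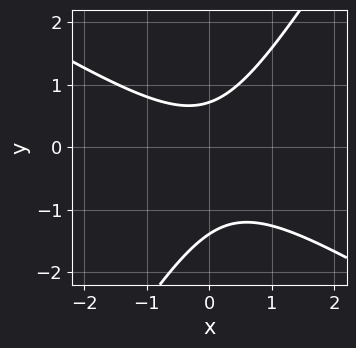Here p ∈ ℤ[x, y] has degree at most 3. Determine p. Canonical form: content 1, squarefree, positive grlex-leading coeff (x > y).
1. deg p = 2. A generic line meets the curve in up to 2 points.
2. Reading off the gridlines: it misses every integer gridline on the x-axis.
3. The integer polynomial consistent with all of this is the stated p.

3*x^2 + 3*x*y - 3*y^2 - 2*y + 3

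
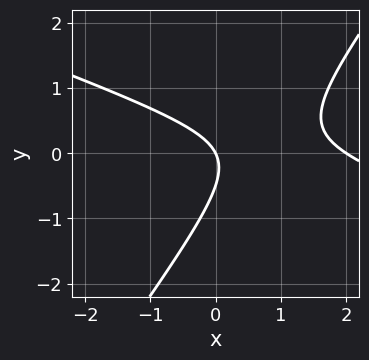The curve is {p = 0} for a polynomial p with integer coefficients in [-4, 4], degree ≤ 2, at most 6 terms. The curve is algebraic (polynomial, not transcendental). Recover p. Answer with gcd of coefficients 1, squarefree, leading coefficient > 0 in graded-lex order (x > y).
x^2 + 2*x*y - 2*y^2 - 2*x - y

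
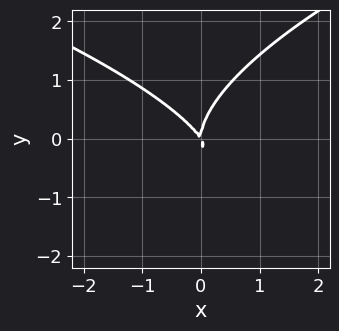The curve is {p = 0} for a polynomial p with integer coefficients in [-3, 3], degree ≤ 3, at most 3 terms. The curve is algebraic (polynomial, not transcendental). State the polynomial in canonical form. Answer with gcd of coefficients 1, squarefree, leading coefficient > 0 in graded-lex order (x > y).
2*y^3 - 3*x^2 - 2*x*y

1. Degree: the shape is more complex than any degree-2 curve, so deg p = 3.
2. Observable constraints: it crosses the x-axis at the gridline x = 0; it meets the y-axis at y = 0 (among the integer gridlines).
3. Fitting integer coefficients to these (and the overall shape) gives p.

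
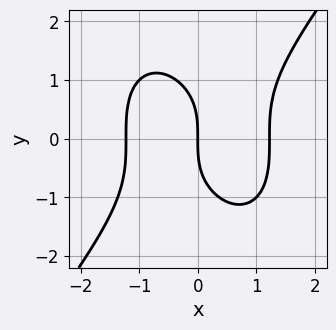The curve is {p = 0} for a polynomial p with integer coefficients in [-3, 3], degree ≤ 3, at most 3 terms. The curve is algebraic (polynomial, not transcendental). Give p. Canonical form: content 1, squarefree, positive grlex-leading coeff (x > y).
2*x^3 - y^3 - 3*x

First, the degree is 3 — no degree-2 curve has this shape.
Next, against the integer gridlines: it meets the y-axis at y = 0 (among the integer gridlines); it crosses the x-axis at the gridline x = 0.
Finally, together with the visible shape, these determine p as stated.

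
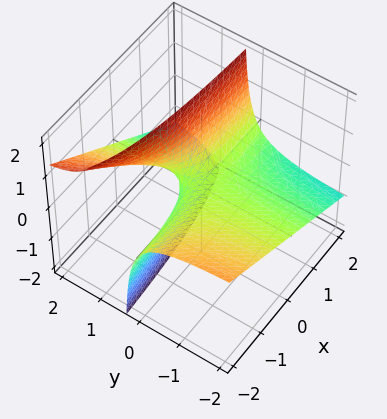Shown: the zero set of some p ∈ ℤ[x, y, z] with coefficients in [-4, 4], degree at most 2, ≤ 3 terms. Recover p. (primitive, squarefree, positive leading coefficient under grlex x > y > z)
x*y + 2*y*z - z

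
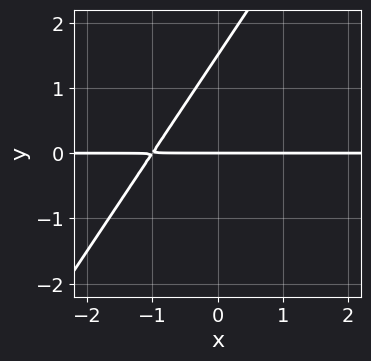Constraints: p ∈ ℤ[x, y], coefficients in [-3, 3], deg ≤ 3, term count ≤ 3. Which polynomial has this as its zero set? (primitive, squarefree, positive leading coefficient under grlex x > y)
First, the degree is 2 — no degree-1 curve has this shape.
Then, reading off the gridlines: it meets the y-axis at y = 0 (among the integer gridlines); every point of the x-axis in the box is on the curve.
Finally, these observations pin down the coefficients.

3*x*y - 2*y^2 + 3*y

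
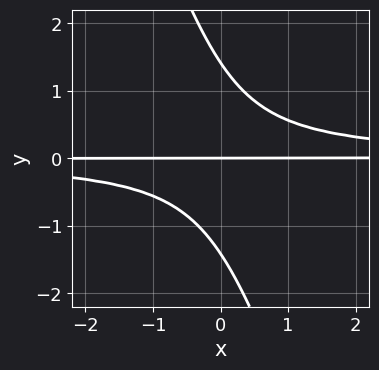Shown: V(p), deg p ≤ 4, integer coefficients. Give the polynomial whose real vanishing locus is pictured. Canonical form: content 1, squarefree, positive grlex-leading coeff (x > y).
3*x*y^2 + y^3 - 2*y

(a) Degree: no degree-2 curve has this shape, so deg p = 3.
(b) Observable constraints: the visible x-axis segment lies entirely on the curve; one y-axis crossing is at y = 0.
(c) Fitting integer coefficients to these (and the overall shape) gives p.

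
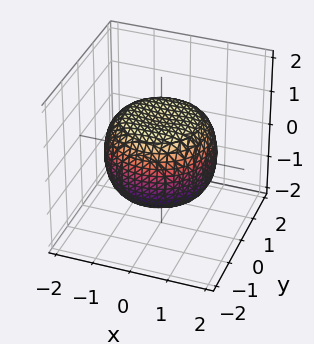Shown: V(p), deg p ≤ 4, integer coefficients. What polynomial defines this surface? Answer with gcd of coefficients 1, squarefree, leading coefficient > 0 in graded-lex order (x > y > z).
Degree: no degree-3 surface has this shape, so deg p = 4.
Symmetries: the z-axis is an axis of rotation, so x and y enter only as x² + y².
Reading off the gridlines: the z-axis gridline crossings are at z ∈ {-1, 1}; a circular section at z = 1 has radius exactly 1.
Solving for integer coefficients yields p as stated.

x^4 + 2*x^2*y^2 + y^4 - x^2 - y^2 + 2*z^2 - 2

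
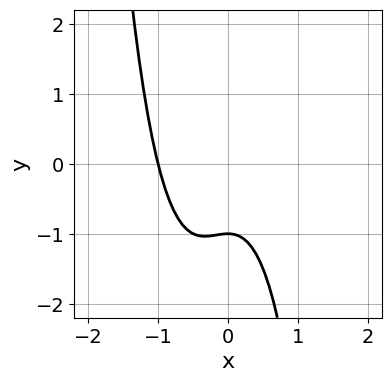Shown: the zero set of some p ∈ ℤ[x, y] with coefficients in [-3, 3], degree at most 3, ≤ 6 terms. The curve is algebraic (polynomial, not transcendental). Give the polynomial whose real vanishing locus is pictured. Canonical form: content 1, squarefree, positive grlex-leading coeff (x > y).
2*x^3 + x^2 + y + 1

1. Degree: the shape is more complex than any degree-2 curve, so deg p = 3.
2. Reading off the gridlines: it crosses the y-axis at the gridline y = -1; it crosses the x-axis at the gridline x = -1.
3. Putting this together gives p.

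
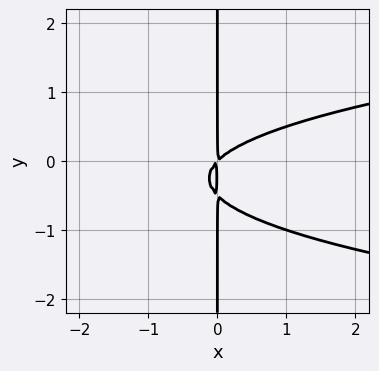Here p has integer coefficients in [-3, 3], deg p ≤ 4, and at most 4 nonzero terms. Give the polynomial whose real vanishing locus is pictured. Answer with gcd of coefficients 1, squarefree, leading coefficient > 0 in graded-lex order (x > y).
First, deg p = 3. No degree-2 curve has this shape.
Next, observable constraints: every point of the y-axis in the box is on the curve.
Finally, fitting integer coefficients to these (and the overall shape) gives p.

2*x*y^2 - x^2 + x*y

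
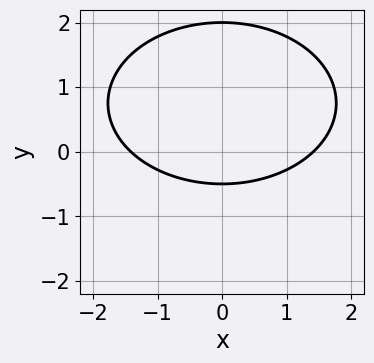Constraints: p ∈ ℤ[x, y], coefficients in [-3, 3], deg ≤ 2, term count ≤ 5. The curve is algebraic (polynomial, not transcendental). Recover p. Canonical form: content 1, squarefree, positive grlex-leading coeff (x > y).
(a) Degree: a generic line meets the curve in up to 2 points, so deg p = 2.
(b) Symmetries: it's symmetric under x → −x, forcing even powers of x.
(c) Reading off the gridlines: it crosses the y-axis at the gridline y = 2.
(d) The integer polynomial consistent with all of this is the stated p.

x^2 + 2*y^2 - 3*y - 2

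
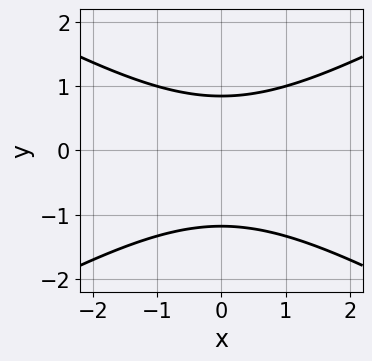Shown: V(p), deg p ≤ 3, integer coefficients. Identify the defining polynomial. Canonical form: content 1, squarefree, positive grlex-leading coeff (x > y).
x^2 - 3*y^2 - y + 3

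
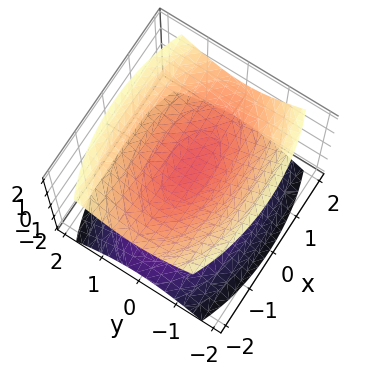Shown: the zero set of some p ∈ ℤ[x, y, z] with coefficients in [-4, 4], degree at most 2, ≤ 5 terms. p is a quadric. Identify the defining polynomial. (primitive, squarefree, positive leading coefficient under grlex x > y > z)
(a) I count 2 distinct pieces.
(b) Degree: two separate bowl-shaped sheets opening away from each other; a quadric, so deg p = 2.
(c) Symmetries: the y ↦ −y reflection is a symmetry, so y appears only in even powers; the x ↦ −x reflection is a symmetry, so x appears only in even powers; it's symmetric under z → −z, forcing even powers of z.
(d) From the axis intercepts and sections: it misses every integer gridline on the x-axis; no y-intercept at any integer in the box.
(e) Matching integer coefficients to the picture gives p.

x^2 + 3*y^2 - 3*z^2 + 1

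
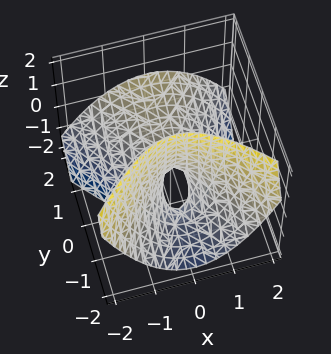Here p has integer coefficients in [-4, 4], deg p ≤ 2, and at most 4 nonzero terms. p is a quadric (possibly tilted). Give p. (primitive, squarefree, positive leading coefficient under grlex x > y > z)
1. deg p = 2. A generic line meets the surface in up to 2 points.
2. Reading off the gridlines: it crosses the y-axis at the gridline y = 0; it crosses the z-axis at the gridline z = 0.
3. These observations pin down the coefficients.

2*x^2 - y^2 + 2*y*z + z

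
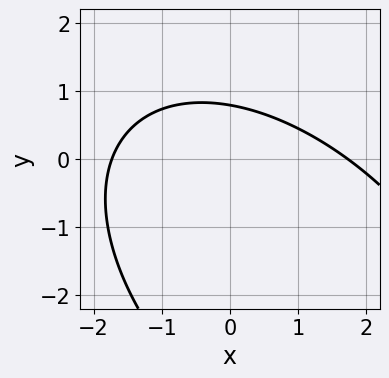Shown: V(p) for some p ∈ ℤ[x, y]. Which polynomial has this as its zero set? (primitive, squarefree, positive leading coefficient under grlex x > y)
x^2 + x*y + y^2 + 3*y - 3

deg p = 2.
Putting this together gives p.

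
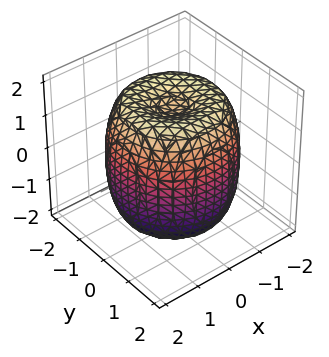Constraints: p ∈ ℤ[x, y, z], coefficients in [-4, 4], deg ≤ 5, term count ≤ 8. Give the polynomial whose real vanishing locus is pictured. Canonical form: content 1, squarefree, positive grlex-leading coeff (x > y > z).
(a) The degree is 4 — no degree-3 surface has this shape.
(b) Symmetries: every cross-section ⟂ z is a circle, so x, y appear only via x² + y².
(c) Observable constraints: a circular section at z = 0 has radius between 1 and 2.
(d) Fitting integer coefficients to these (and the overall shape) gives p.

x^4 + 2*x^2*y^2 + y^4 - 2*x^2 - 2*y^2 + z^2 - 2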